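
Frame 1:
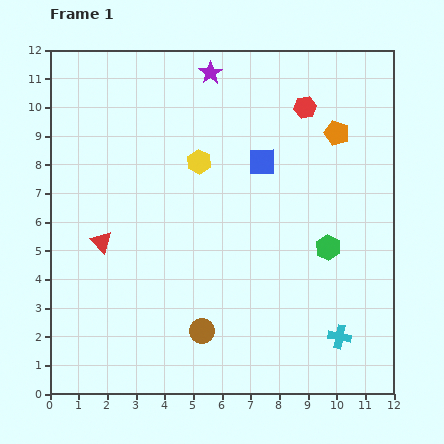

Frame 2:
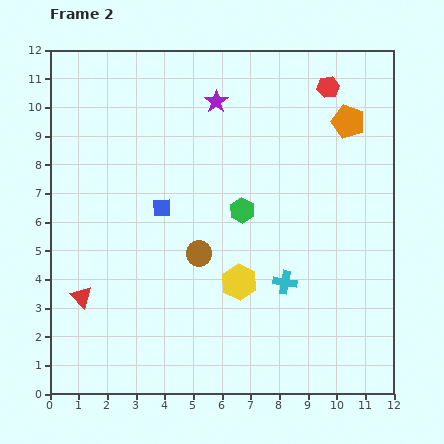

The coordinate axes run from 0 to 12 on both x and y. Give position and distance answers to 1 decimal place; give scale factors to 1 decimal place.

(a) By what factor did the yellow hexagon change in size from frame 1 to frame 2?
1.4×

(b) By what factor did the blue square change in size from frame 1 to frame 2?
0.7×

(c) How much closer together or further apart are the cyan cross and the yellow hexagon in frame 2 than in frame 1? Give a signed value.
-6.2

Distance in frame 1: 7.8. Distance in frame 2: 1.6.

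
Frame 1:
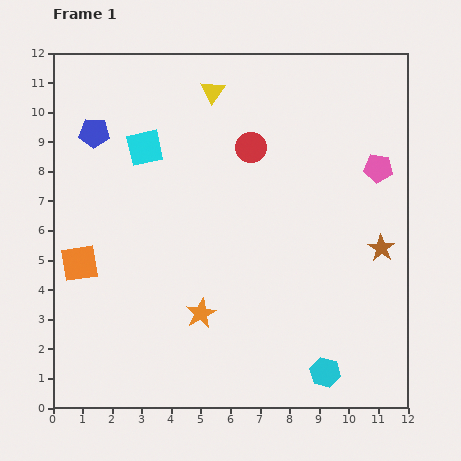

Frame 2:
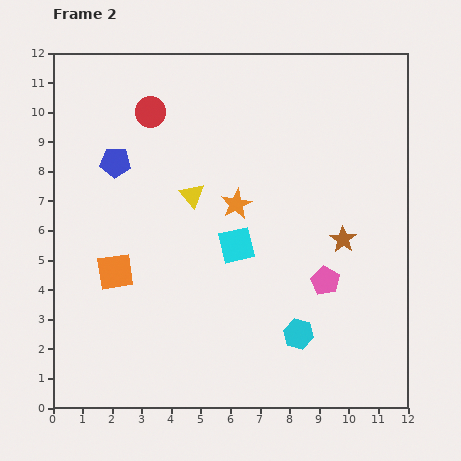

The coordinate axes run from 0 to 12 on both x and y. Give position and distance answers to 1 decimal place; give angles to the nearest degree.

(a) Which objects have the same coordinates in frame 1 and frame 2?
none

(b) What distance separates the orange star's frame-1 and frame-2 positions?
3.9

The orange star moved from (5.0, 3.2) to (6.2, 6.9), a distance of √(1.2² + 3.7²) ≈ 3.9.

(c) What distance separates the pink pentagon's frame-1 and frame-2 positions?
4.2

The pink pentagon moved from (11.0, 8.1) to (9.2, 4.3), a distance of √(1.8² + 3.8²) ≈ 4.2.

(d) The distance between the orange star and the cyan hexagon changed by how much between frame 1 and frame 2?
+0.2

Distance in frame 1: 4.7. Distance in frame 2: 4.9.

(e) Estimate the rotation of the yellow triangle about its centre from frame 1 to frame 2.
15° counter-clockwise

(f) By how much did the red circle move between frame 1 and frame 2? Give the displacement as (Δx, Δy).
(-3.4, 1.2)

The red circle was at (6.7, 8.8) in frame 1 and (3.3, 10.0) in frame 2.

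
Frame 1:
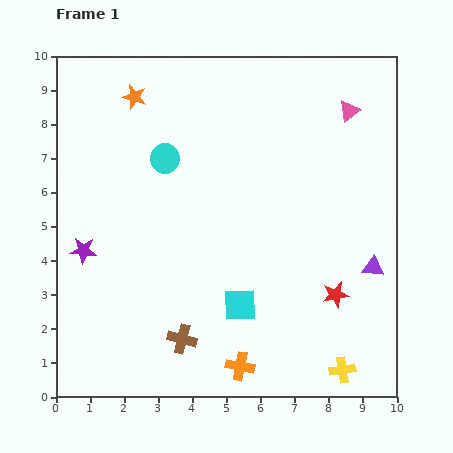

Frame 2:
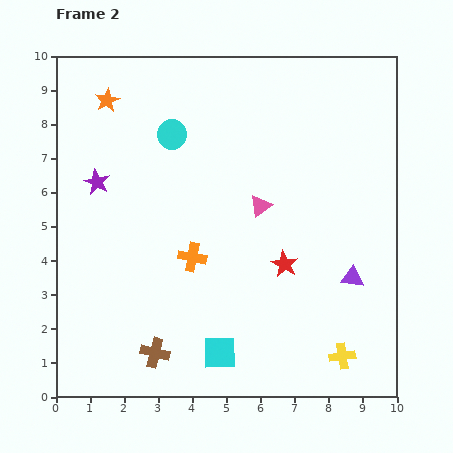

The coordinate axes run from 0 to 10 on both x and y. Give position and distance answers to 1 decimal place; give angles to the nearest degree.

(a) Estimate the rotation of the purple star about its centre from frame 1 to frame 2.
23° clockwise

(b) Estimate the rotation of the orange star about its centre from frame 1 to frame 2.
28° clockwise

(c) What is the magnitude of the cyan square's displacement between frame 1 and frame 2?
1.5

The cyan square moved from (5.4, 2.7) to (4.8, 1.3), a distance of √(0.6² + 1.4²) ≈ 1.5.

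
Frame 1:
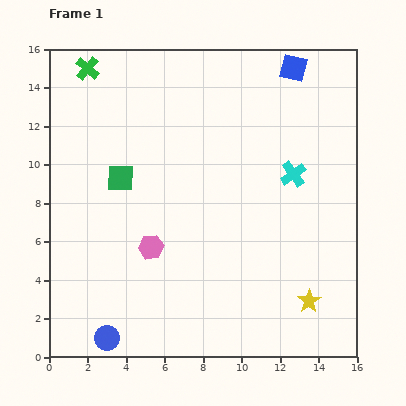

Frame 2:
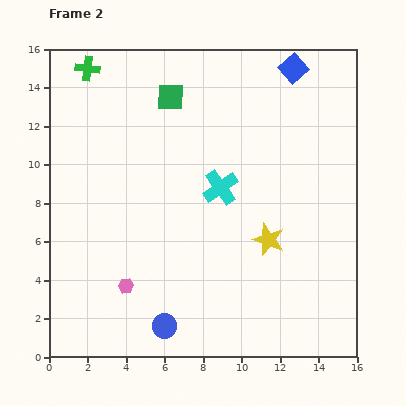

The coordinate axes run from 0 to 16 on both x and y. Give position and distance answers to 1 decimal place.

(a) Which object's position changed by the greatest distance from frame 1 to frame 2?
the green square

(moved 4.9; next 3.9)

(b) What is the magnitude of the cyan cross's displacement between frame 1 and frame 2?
3.9

The cyan cross moved from (12.7, 9.5) to (8.9, 8.8), a distance of √(3.8² + 0.7²) ≈ 3.9.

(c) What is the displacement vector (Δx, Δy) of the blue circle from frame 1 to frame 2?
(3.0, 0.6)

The blue circle was at (3.0, 1.0) in frame 1 and (6.0, 1.6) in frame 2.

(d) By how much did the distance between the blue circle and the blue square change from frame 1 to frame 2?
-2.0

Distance in frame 1: 17.0. Distance in frame 2: 15.0.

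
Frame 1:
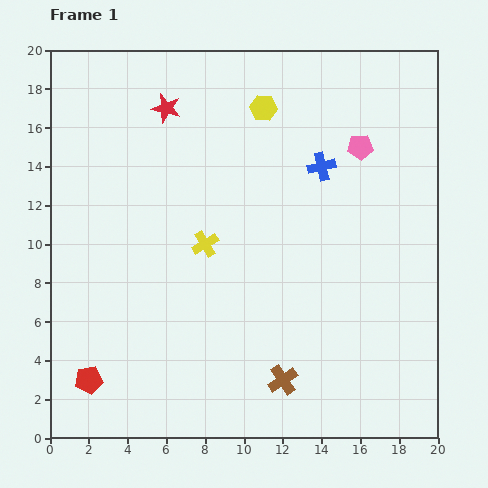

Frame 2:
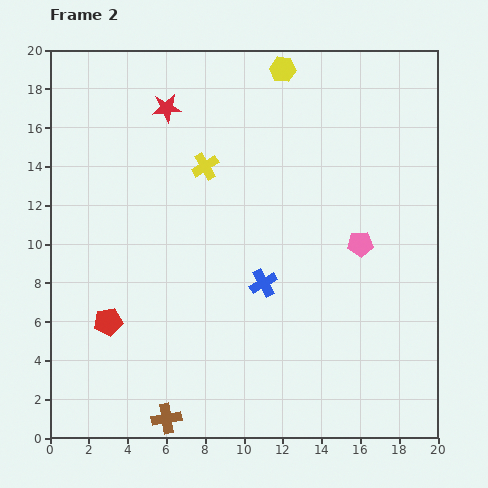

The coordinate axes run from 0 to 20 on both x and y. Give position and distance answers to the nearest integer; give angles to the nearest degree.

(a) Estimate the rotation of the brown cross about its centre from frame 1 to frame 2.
23° clockwise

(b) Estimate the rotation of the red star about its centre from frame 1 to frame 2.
21° counter-clockwise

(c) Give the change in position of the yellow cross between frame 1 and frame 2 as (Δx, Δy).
(0, 4)

The yellow cross was at (8, 10) in frame 1 and (8, 14) in frame 2.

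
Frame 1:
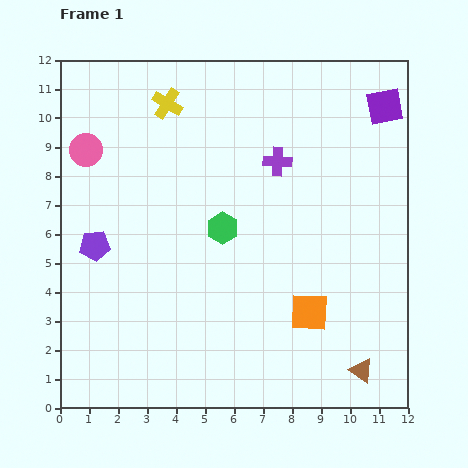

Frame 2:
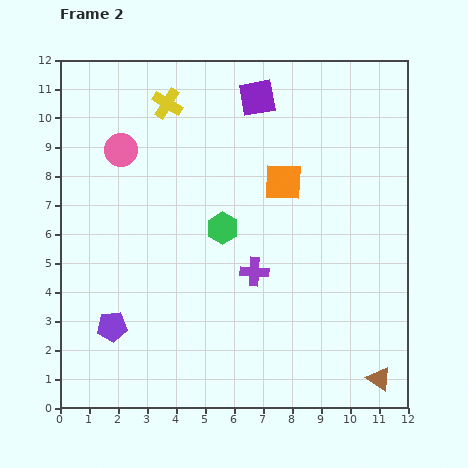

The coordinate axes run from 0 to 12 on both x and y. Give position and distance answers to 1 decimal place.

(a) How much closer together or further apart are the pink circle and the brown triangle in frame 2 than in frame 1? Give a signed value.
-0.3

Distance in frame 1: 12.2. Distance in frame 2: 11.9.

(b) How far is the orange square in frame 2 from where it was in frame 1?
4.6

The orange square moved from (8.6, 3.3) to (7.7, 7.8), a distance of √(0.9² + 4.5²) ≈ 4.6.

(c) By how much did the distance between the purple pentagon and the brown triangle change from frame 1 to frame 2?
-0.8

Distance in frame 1: 10.2. Distance in frame 2: 9.4.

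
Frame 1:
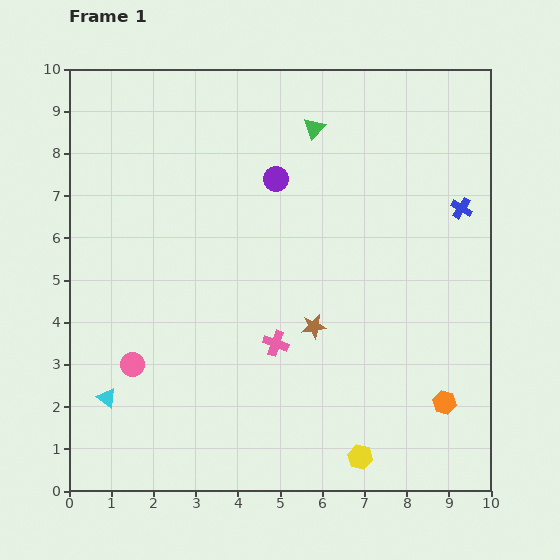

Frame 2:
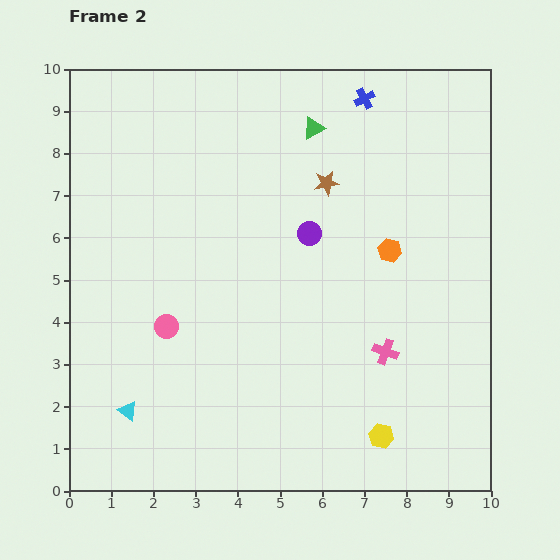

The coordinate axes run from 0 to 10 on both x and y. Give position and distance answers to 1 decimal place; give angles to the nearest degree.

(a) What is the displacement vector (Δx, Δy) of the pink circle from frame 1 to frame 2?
(0.8, 0.9)

The pink circle was at (1.5, 3.0) in frame 1 and (2.3, 3.9) in frame 2.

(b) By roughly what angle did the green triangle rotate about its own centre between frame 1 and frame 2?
20° clockwise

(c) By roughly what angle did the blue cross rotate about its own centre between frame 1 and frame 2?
30° clockwise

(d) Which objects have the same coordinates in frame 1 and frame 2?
the green triangle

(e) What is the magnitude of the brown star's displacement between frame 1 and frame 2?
3.4

The brown star moved from (5.8, 3.9) to (6.1, 7.3), a distance of √(0.3² + 3.4²) ≈ 3.4.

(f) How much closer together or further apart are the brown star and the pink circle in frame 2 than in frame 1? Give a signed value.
+0.7

Distance in frame 1: 4.4. Distance in frame 2: 5.1.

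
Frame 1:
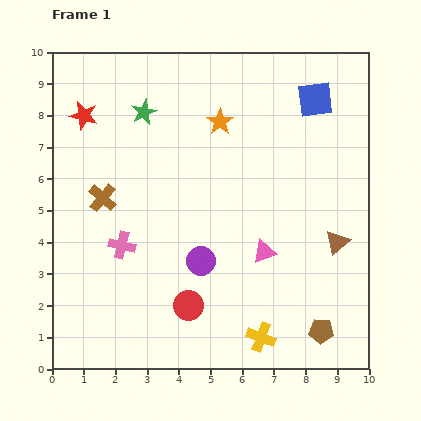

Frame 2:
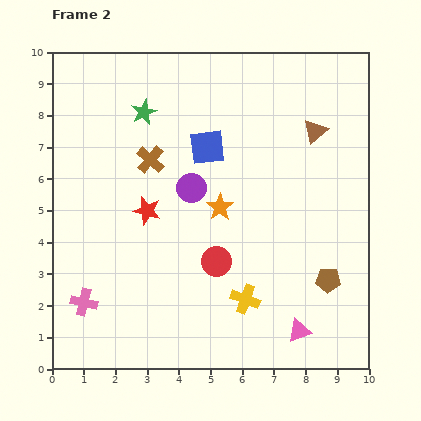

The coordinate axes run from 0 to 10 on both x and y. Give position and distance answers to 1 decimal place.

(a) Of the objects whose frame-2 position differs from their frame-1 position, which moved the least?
the yellow cross

(moved 1.3)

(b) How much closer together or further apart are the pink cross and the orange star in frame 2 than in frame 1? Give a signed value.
+0.2

Distance in frame 1: 5.0. Distance in frame 2: 5.2.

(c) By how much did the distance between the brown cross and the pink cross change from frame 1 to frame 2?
+3.4

Distance in frame 1: 1.6. Distance in frame 2: 5.0.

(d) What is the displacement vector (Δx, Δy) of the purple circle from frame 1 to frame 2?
(-0.3, 2.3)

The purple circle was at (4.7, 3.4) in frame 1 and (4.4, 5.7) in frame 2.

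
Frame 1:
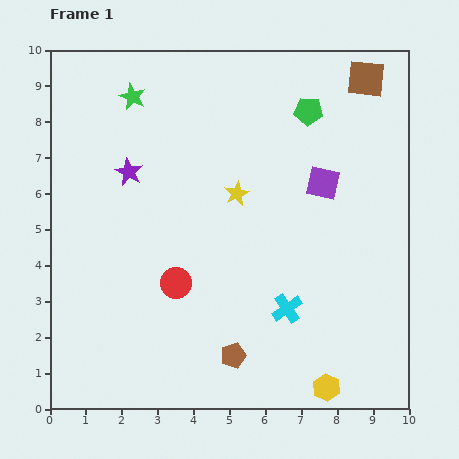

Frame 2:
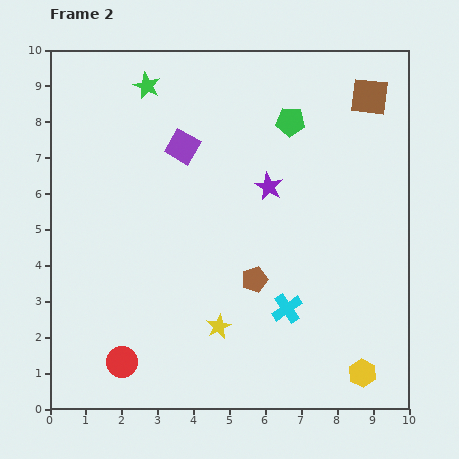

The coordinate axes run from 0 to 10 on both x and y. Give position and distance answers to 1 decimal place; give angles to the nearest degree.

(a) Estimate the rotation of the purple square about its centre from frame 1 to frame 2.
18° clockwise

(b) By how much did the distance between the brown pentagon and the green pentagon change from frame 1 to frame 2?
-2.6

Distance in frame 1: 7.1. Distance in frame 2: 4.5.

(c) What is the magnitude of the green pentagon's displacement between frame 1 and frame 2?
0.6

The green pentagon moved from (7.2, 8.3) to (6.7, 8.0), a distance of √(0.5² + 0.3²) ≈ 0.6.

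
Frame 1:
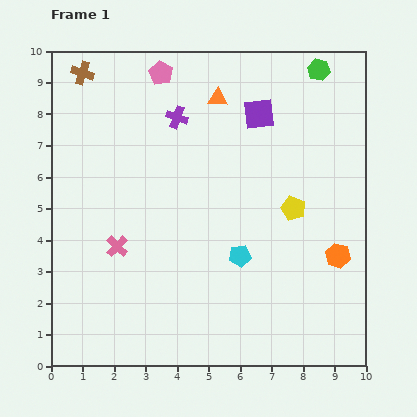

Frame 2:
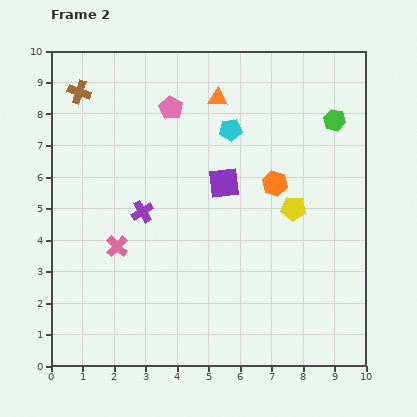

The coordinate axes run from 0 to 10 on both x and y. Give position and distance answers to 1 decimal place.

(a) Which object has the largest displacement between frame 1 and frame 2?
the cyan pentagon

(moved 4.0; next 3.2)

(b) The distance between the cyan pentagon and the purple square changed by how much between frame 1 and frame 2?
-2.8

Distance in frame 1: 4.5. Distance in frame 2: 1.7.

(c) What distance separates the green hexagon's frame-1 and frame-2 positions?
1.7

The green hexagon moved from (8.5, 9.4) to (9.0, 7.8), a distance of √(0.5² + 1.6²) ≈ 1.7.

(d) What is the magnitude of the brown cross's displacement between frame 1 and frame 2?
0.6

The brown cross moved from (1.0, 9.3) to (0.9, 8.7), a distance of √(0.1² + 0.6²) ≈ 0.6.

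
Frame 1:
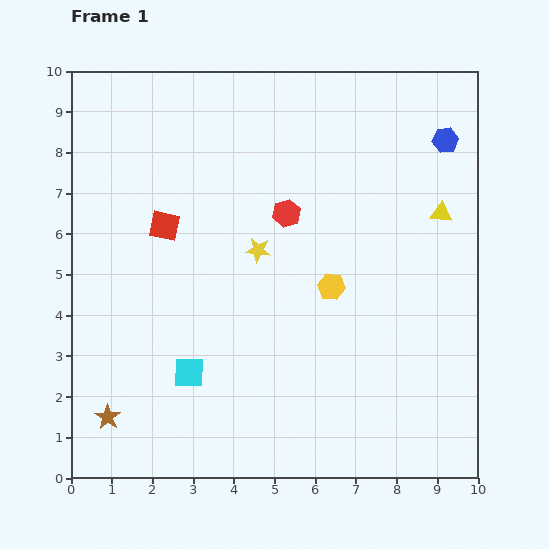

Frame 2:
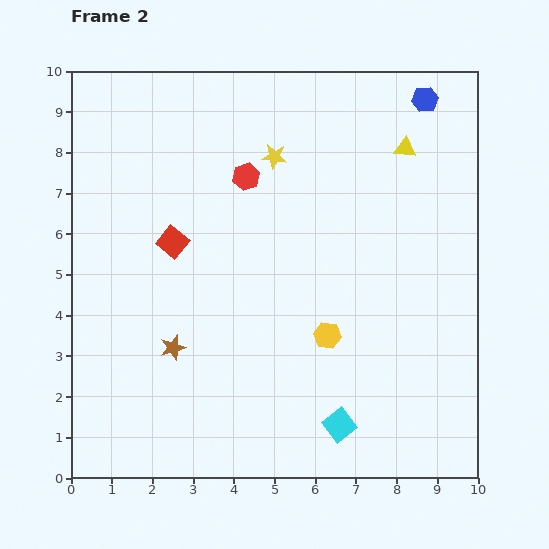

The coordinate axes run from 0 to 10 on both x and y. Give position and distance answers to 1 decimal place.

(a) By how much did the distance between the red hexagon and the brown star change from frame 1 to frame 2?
-2.1

Distance in frame 1: 6.7. Distance in frame 2: 4.6.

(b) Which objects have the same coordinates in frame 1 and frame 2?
none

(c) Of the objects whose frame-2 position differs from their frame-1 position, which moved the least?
the red square

(moved 0.4)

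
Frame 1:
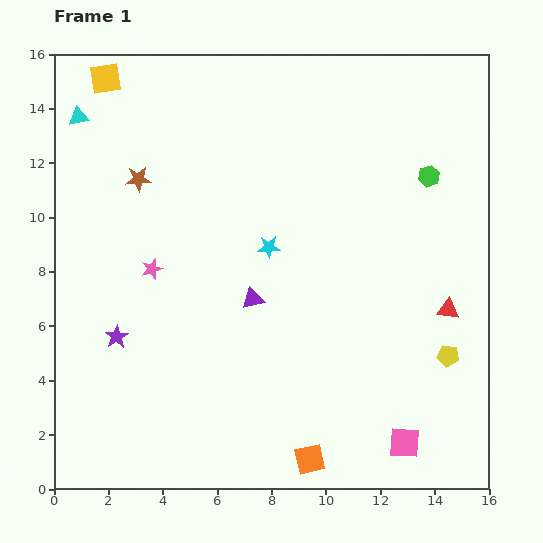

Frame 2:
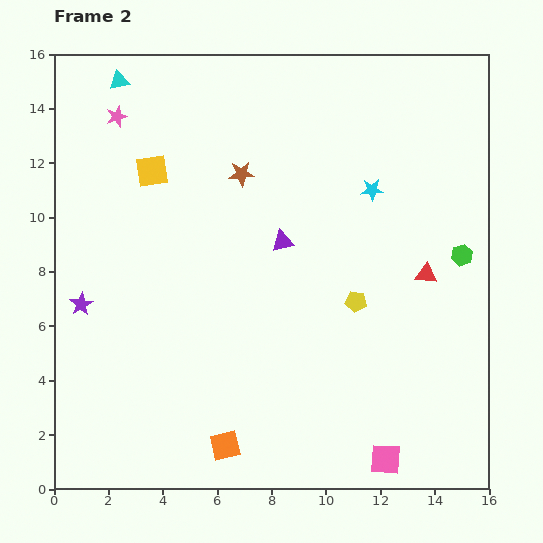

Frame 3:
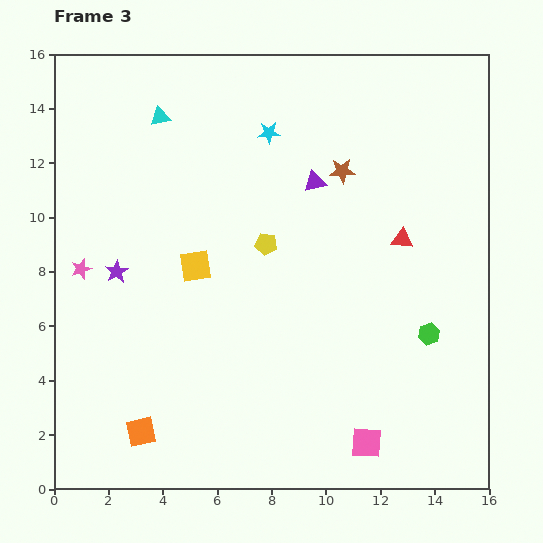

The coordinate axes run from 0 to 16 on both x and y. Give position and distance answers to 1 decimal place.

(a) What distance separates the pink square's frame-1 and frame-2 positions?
0.9

The pink square moved from (12.9, 1.7) to (12.2, 1.1), a distance of √(0.7² + 0.6²) ≈ 0.9.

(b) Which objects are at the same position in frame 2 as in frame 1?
none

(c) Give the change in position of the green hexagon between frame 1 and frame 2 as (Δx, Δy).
(1.2, -2.9)

The green hexagon was at (13.8, 11.5) in frame 1 and (15.0, 8.6) in frame 2.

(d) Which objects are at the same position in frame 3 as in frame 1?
none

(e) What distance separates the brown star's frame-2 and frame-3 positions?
3.7

The brown star moved from (6.9, 11.6) to (10.6, 11.7), a distance of √(3.7² + 0.1²) ≈ 3.7.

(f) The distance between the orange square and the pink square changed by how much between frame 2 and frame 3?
+2.4

Distance in frame 2: 5.9. Distance in frame 3: 8.3.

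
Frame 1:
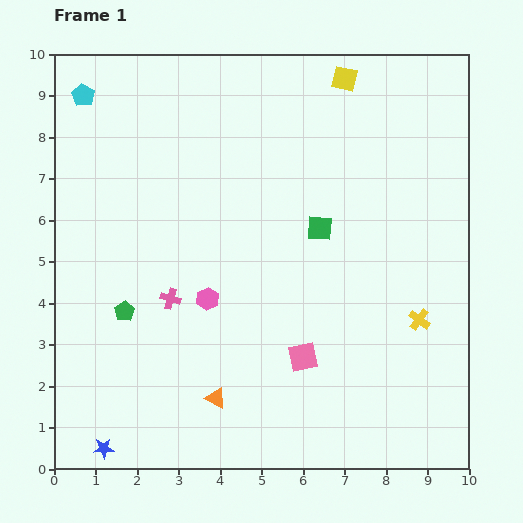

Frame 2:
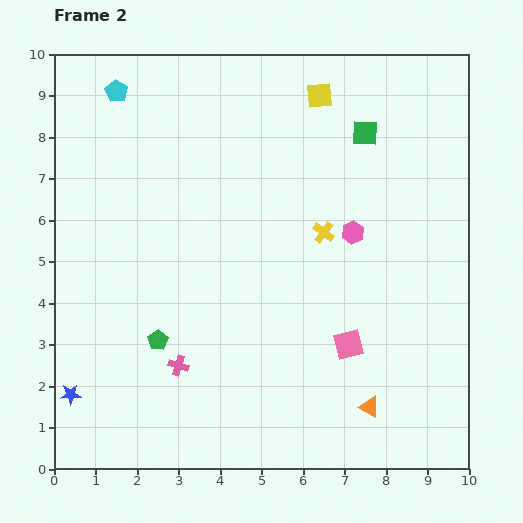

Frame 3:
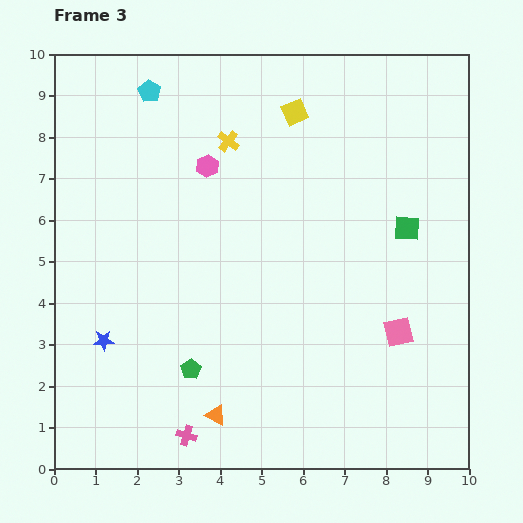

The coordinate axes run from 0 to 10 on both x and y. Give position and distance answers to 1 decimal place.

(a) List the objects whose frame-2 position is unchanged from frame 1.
none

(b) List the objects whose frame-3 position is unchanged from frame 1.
none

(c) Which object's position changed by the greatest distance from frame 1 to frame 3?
the yellow cross

(moved 6.3; next 3.3)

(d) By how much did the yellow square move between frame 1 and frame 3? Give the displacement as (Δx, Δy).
(-1.2, -0.8)

The yellow square was at (7.0, 9.4) in frame 1 and (5.8, 8.6) in frame 3.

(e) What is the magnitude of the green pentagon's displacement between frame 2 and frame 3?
1.1

The green pentagon moved from (2.5, 3.1) to (3.3, 2.4), a distance of √(0.8² + 0.7²) ≈ 1.1.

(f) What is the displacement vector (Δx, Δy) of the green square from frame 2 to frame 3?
(1.0, -2.3)

The green square was at (7.5, 8.1) in frame 2 and (8.5, 5.8) in frame 3.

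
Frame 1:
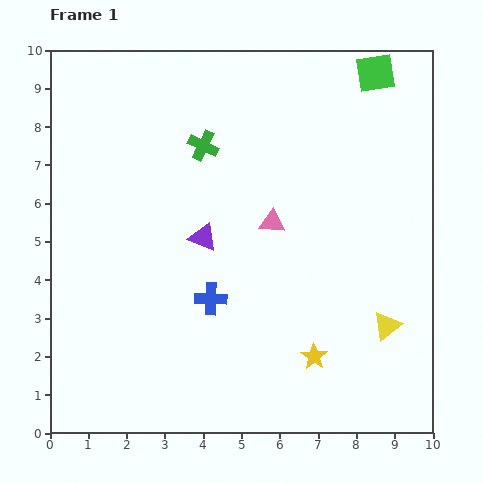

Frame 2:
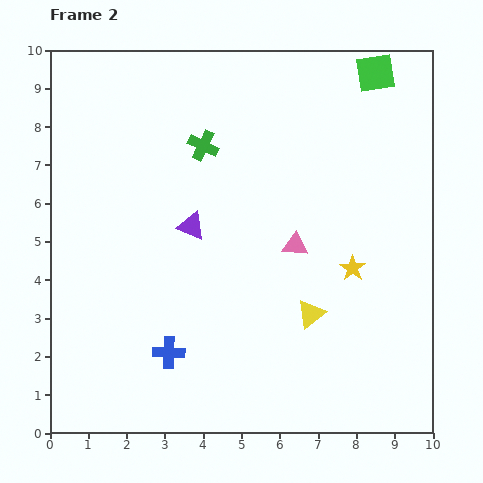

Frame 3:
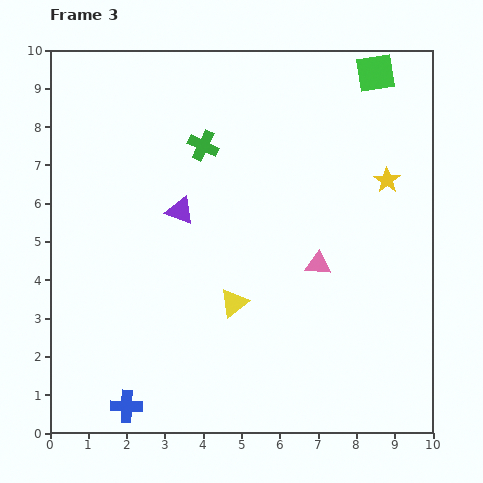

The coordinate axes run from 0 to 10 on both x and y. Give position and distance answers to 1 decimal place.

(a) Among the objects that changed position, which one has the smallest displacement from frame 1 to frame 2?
the purple triangle

(moved 0.4)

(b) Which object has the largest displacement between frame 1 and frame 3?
the yellow star

(moved 5.0; next 4.0)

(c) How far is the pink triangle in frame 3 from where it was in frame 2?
0.8

The pink triangle moved from (6.4, 4.9) to (7.0, 4.4), a distance of √(0.6² + 0.5²) ≈ 0.8.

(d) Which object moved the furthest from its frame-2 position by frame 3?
the yellow star

(moved 2.5; next 2.0)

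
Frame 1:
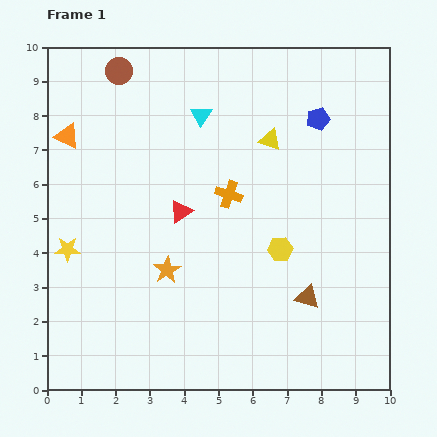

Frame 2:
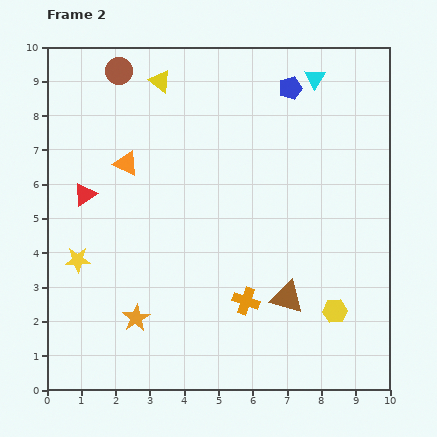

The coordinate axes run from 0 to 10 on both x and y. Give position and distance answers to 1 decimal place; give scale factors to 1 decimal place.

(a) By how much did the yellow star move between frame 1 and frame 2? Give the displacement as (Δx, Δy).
(0.3, -0.3)

The yellow star was at (0.6, 4.1) in frame 1 and (0.9, 3.8) in frame 2.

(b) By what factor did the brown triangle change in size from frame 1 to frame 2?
1.4×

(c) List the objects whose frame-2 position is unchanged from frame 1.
the brown circle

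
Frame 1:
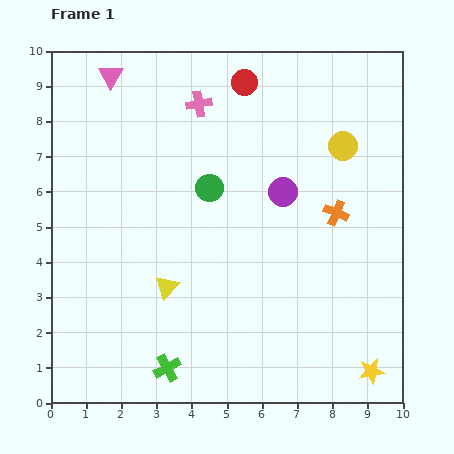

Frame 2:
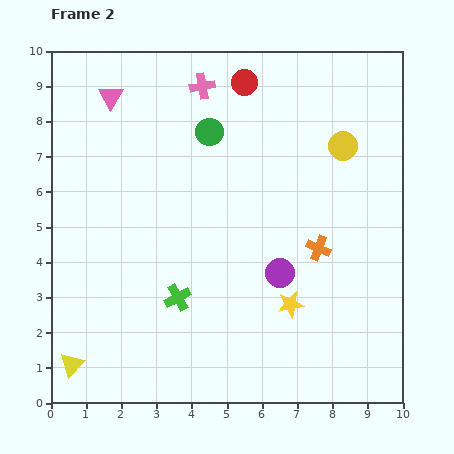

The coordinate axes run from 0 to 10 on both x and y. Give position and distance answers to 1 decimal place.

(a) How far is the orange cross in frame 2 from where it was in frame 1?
1.1

The orange cross moved from (8.1, 5.4) to (7.6, 4.4), a distance of √(0.5² + 1.0²) ≈ 1.1.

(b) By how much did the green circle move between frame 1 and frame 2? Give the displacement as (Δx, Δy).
(0.0, 1.6)

The green circle was at (4.5, 6.1) in frame 1 and (4.5, 7.7) in frame 2.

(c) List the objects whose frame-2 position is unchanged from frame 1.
the yellow circle, the red circle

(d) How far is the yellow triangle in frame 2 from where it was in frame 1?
3.5

The yellow triangle moved from (3.3, 3.3) to (0.6, 1.1), a distance of √(2.7² + 2.2²) ≈ 3.5.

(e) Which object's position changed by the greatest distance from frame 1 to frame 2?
the yellow triangle

(moved 3.5; next 3.0)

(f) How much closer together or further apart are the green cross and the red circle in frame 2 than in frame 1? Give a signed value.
-2.0

Distance in frame 1: 8.4. Distance in frame 2: 6.4.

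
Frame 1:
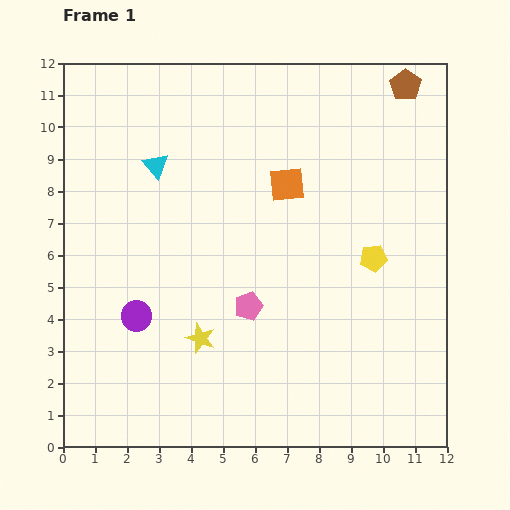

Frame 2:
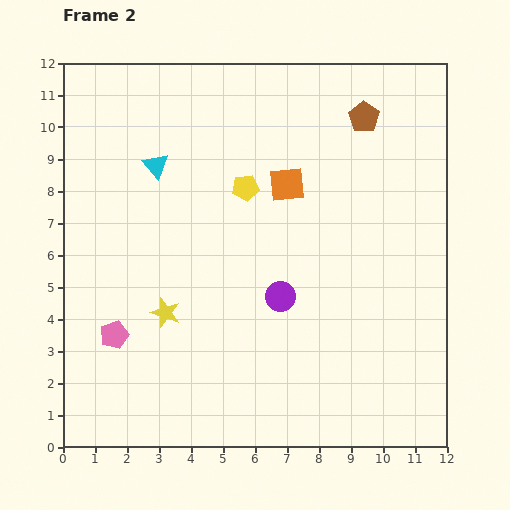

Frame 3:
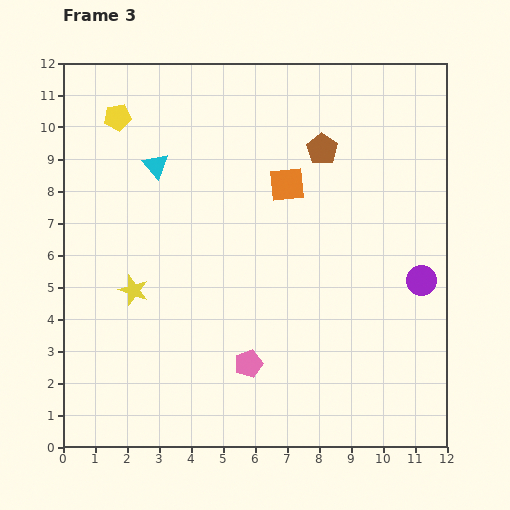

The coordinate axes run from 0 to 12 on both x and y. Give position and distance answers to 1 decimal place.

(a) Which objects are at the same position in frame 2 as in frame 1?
the orange square, the cyan triangle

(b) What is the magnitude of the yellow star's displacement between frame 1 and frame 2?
1.4

The yellow star moved from (4.3, 3.4) to (3.2, 4.2), a distance of √(1.1² + 0.8²) ≈ 1.4.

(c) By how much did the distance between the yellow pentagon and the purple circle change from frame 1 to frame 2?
-4.0

Distance in frame 1: 7.6. Distance in frame 2: 3.6.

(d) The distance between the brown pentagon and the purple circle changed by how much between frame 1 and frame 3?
-6.0

Distance in frame 1: 11.1. Distance in frame 3: 5.1.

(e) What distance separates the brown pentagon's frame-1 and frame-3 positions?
3.3

The brown pentagon moved from (10.7, 11.3) to (8.1, 9.3), a distance of √(2.6² + 2.0²) ≈ 3.3.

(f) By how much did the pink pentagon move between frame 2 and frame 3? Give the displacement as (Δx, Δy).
(4.2, -0.9)

The pink pentagon was at (1.6, 3.5) in frame 2 and (5.8, 2.6) in frame 3.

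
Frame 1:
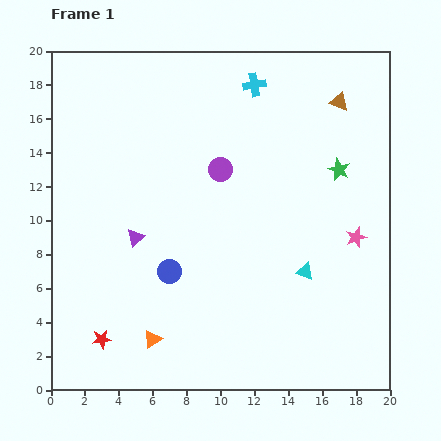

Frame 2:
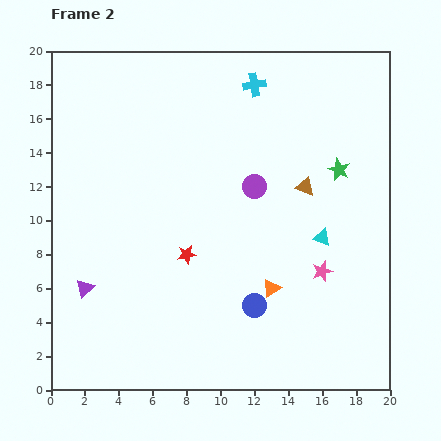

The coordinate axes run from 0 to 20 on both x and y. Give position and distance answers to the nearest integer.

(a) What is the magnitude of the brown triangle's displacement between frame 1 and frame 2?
5

The brown triangle moved from (17, 17) to (15, 12), a distance of √(2² + 5²) ≈ 5.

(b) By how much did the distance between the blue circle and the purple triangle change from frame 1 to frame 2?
+7

Distance in frame 1: 3. Distance in frame 2: 10.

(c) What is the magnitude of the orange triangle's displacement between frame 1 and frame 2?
8

The orange triangle moved from (6, 3) to (13, 6), a distance of √(7² + 3²) ≈ 8.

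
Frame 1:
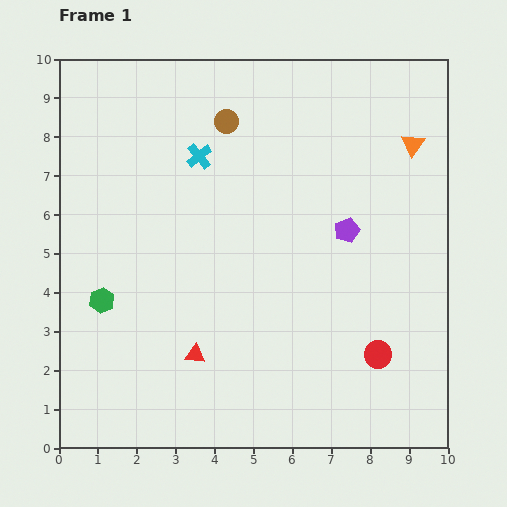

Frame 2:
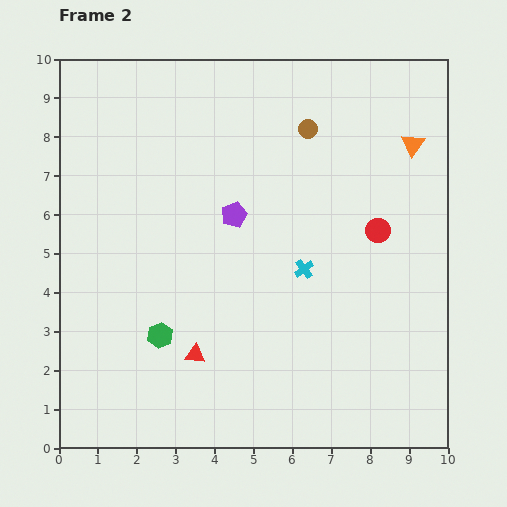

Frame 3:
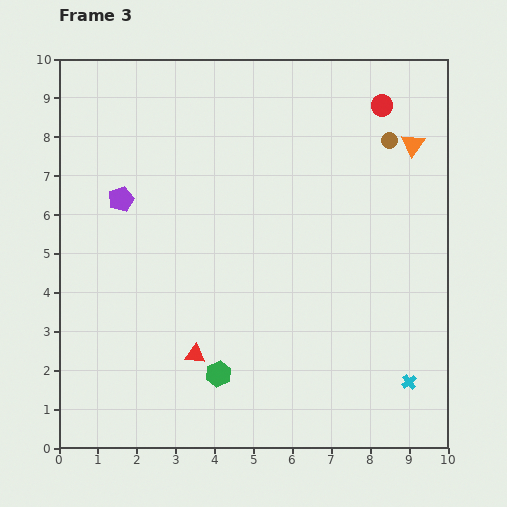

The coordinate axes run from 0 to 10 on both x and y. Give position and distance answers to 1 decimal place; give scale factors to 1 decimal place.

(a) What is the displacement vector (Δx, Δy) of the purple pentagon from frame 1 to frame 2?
(-2.9, 0.4)

The purple pentagon was at (7.4, 5.6) in frame 1 and (4.5, 6.0) in frame 2.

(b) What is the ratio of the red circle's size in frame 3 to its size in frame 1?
0.8×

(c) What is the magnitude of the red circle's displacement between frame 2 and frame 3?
3.2

The red circle moved from (8.2, 5.6) to (8.3, 8.8), a distance of √(0.1² + 3.2²) ≈ 3.2.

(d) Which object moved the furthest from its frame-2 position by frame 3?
the cyan cross

(moved 4.0; next 3.2)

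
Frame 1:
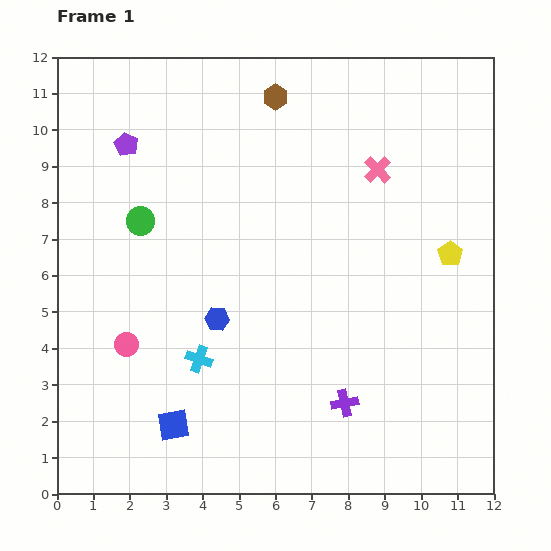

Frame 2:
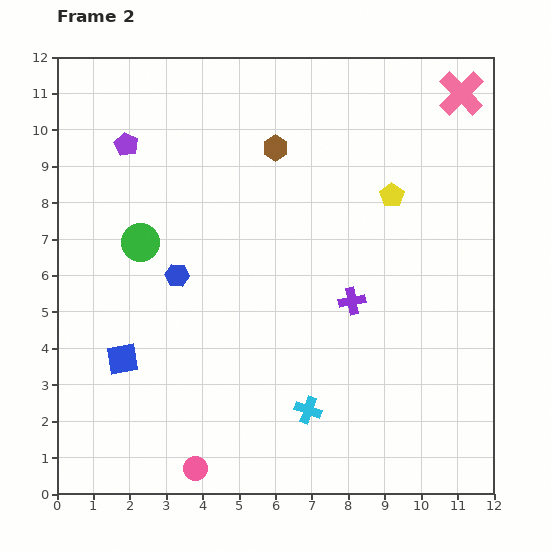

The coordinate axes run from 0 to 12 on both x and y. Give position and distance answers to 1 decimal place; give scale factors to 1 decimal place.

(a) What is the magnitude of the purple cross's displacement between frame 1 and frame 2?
2.8

The purple cross moved from (7.9, 2.5) to (8.1, 5.3), a distance of √(0.2² + 2.8²) ≈ 2.8.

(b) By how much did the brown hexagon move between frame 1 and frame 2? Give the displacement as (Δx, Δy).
(0.0, -1.4)

The brown hexagon was at (6.0, 10.9) in frame 1 and (6.0, 9.5) in frame 2.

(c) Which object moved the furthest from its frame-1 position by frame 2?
the pink circle

(moved 3.9; next 3.3)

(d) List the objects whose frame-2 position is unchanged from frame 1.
the purple pentagon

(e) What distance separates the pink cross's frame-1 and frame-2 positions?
3.1

The pink cross moved from (8.8, 8.9) to (11.1, 11.0), a distance of √(2.3² + 2.1²) ≈ 3.1.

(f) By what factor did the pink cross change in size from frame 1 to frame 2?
1.7×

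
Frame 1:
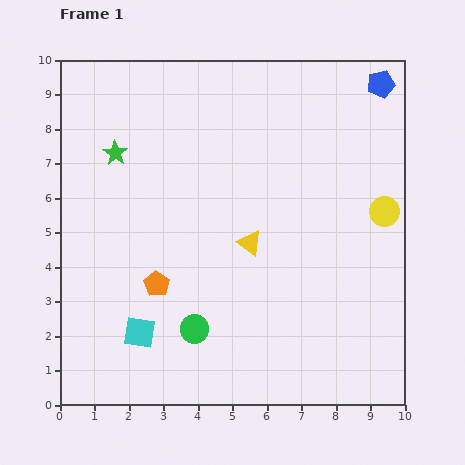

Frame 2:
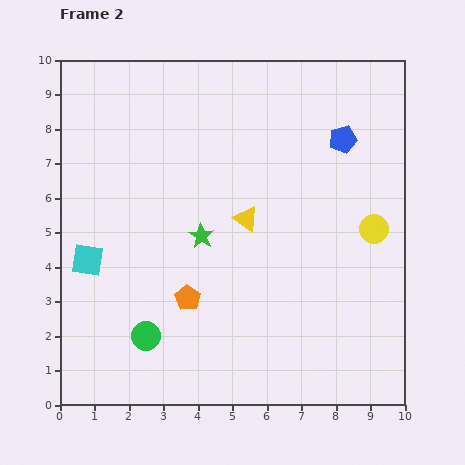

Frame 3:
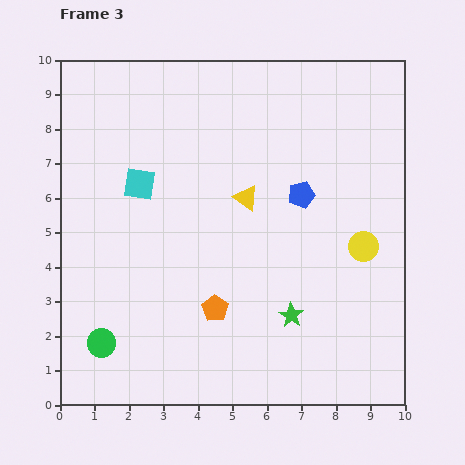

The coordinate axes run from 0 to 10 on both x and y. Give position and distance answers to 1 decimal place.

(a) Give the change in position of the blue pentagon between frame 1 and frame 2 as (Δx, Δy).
(-1.1, -1.6)

The blue pentagon was at (9.3, 9.3) in frame 1 and (8.2, 7.7) in frame 2.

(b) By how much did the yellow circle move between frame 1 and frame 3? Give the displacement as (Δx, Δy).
(-0.6, -1.0)

The yellow circle was at (9.4, 5.6) in frame 1 and (8.8, 4.6) in frame 3.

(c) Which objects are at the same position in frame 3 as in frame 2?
none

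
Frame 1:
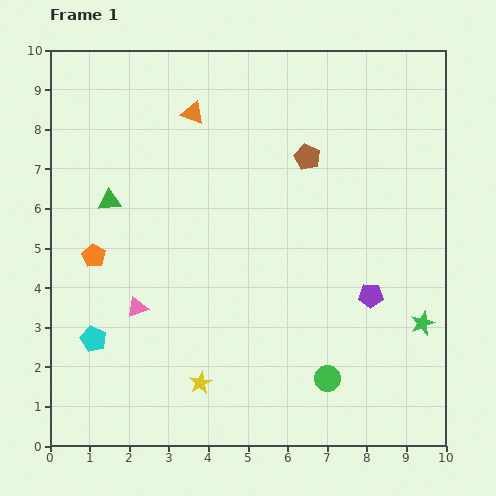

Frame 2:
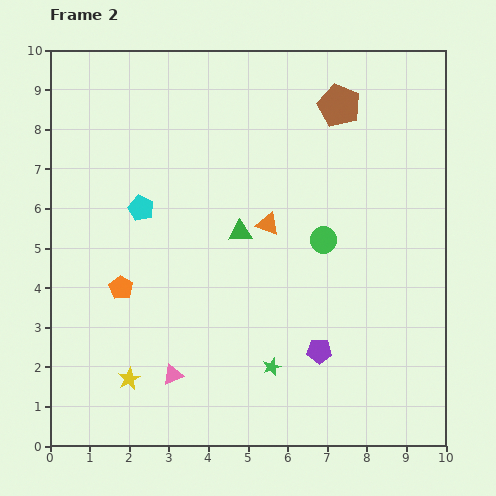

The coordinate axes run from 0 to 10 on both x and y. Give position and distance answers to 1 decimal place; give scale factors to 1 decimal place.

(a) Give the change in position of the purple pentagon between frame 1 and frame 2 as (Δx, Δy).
(-1.3, -1.4)

The purple pentagon was at (8.1, 3.8) in frame 1 and (6.8, 2.4) in frame 2.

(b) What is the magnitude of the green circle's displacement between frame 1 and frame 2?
3.5

The green circle moved from (7.0, 1.7) to (6.9, 5.2), a distance of √(0.1² + 3.5²) ≈ 3.5.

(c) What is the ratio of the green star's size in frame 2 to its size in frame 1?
0.7×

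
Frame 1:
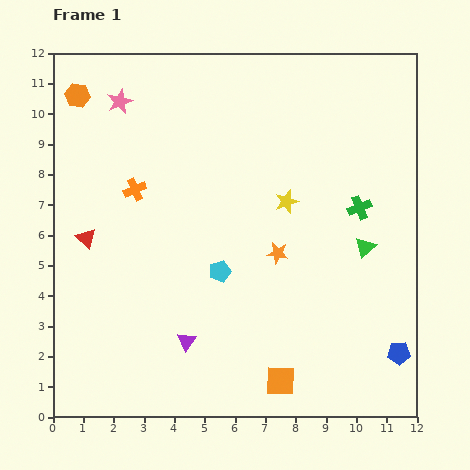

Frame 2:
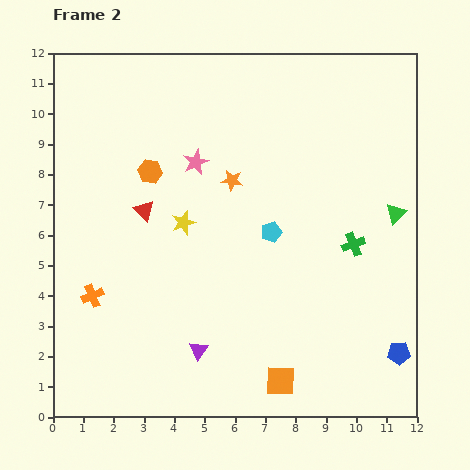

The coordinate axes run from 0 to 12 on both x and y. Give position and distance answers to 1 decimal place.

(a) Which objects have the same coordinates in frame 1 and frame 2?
the blue pentagon, the orange square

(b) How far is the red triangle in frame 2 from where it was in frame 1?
2.1

The red triangle moved from (1.1, 5.9) to (3.0, 6.8), a distance of √(1.9² + 0.9²) ≈ 2.1.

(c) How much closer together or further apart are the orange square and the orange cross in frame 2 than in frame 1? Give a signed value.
-1.1

Distance in frame 1: 7.9. Distance in frame 2: 6.8.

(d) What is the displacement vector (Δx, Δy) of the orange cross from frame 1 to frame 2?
(-1.4, -3.5)

The orange cross was at (2.7, 7.5) in frame 1 and (1.3, 4.0) in frame 2.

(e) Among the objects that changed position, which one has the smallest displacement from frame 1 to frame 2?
the purple triangle

(moved 0.5)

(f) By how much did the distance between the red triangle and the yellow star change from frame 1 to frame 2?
-5.3

Distance in frame 1: 6.7. Distance in frame 2: 1.4.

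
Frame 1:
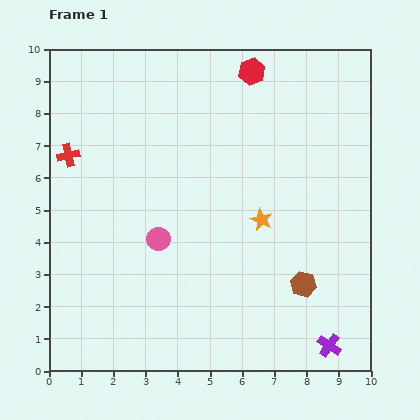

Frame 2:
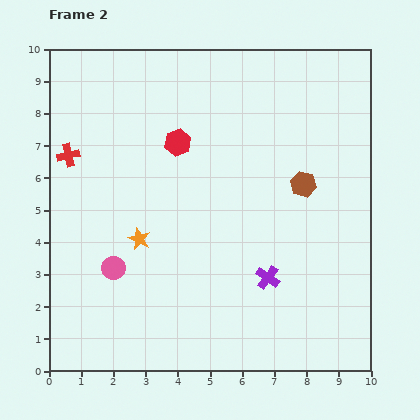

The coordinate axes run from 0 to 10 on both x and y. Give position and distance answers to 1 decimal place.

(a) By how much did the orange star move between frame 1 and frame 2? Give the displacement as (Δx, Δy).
(-3.8, -0.6)

The orange star was at (6.6, 4.7) in frame 1 and (2.8, 4.1) in frame 2.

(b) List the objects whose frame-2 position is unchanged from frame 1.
the red cross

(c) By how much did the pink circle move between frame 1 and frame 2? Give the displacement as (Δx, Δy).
(-1.4, -0.9)

The pink circle was at (3.4, 4.1) in frame 1 and (2.0, 3.2) in frame 2.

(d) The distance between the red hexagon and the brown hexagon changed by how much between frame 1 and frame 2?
-2.7

Distance in frame 1: 6.8. Distance in frame 2: 4.1.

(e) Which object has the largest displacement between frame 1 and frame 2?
the orange star

(moved 3.8; next 3.2)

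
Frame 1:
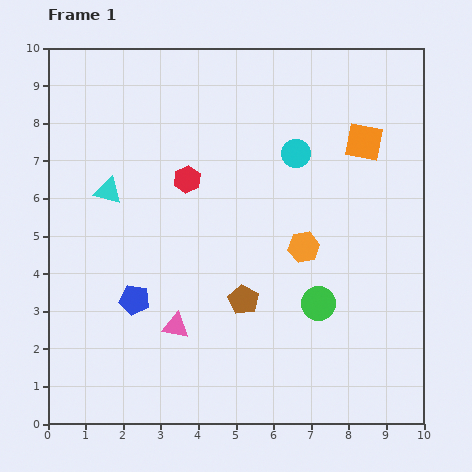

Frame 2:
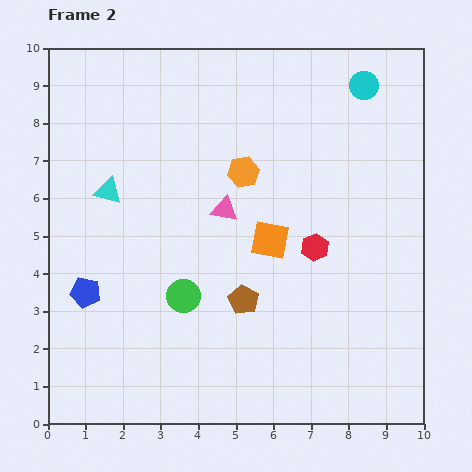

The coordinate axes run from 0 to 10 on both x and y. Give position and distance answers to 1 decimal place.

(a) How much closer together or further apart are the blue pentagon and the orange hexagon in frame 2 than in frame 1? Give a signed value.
+0.6

Distance in frame 1: 4.7. Distance in frame 2: 5.3.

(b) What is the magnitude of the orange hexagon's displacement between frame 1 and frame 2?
2.6

The orange hexagon moved from (6.8, 4.7) to (5.2, 6.7), a distance of √(1.6² + 2.0²) ≈ 2.6.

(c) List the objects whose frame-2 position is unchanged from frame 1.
the cyan triangle, the brown pentagon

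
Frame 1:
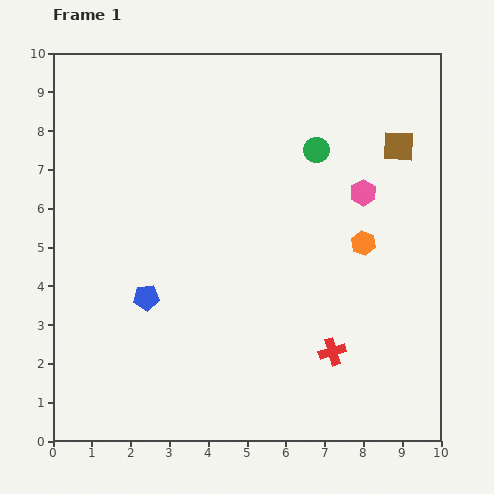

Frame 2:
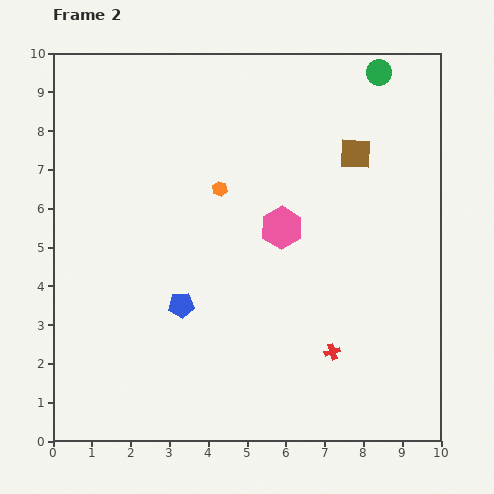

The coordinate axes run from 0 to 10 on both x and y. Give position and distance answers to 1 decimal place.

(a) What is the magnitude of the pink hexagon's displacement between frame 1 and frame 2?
2.3

The pink hexagon moved from (8.0, 6.4) to (5.9, 5.5), a distance of √(2.1² + 0.9²) ≈ 2.3.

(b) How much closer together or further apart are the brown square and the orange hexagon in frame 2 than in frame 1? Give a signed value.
+0.9

Distance in frame 1: 2.7. Distance in frame 2: 3.6.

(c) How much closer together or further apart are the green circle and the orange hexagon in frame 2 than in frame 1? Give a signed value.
+2.4

Distance in frame 1: 2.7. Distance in frame 2: 5.1.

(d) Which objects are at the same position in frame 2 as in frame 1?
the red cross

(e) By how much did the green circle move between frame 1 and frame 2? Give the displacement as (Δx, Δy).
(1.6, 2.0)

The green circle was at (6.8, 7.5) in frame 1 and (8.4, 9.5) in frame 2.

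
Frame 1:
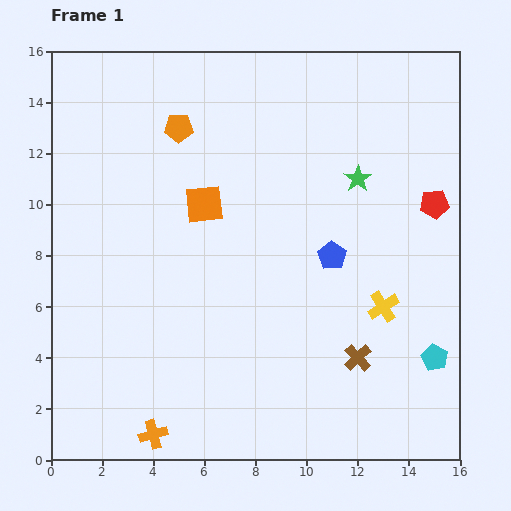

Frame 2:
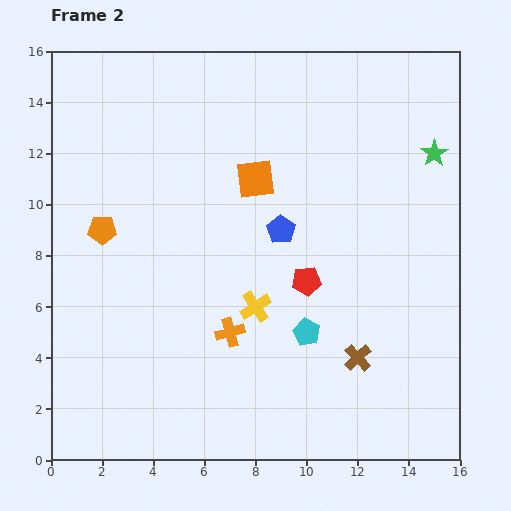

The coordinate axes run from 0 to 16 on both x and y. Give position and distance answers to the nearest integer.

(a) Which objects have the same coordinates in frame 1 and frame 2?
the brown cross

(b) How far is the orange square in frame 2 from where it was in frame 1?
2

The orange square moved from (6, 10) to (8, 11), a distance of √(2² + 1²) ≈ 2.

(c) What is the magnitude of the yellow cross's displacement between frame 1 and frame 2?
5

The yellow cross moved from (13, 6) to (8, 6), a distance of √(5² + 0²) ≈ 5.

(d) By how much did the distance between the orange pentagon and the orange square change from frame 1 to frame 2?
+3

Distance in frame 1: 3. Distance in frame 2: 6.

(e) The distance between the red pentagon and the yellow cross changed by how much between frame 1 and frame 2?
-2

Distance in frame 1: 4. Distance in frame 2: 2.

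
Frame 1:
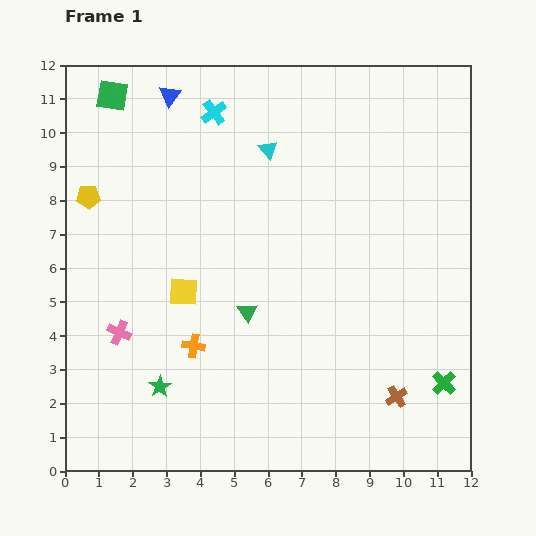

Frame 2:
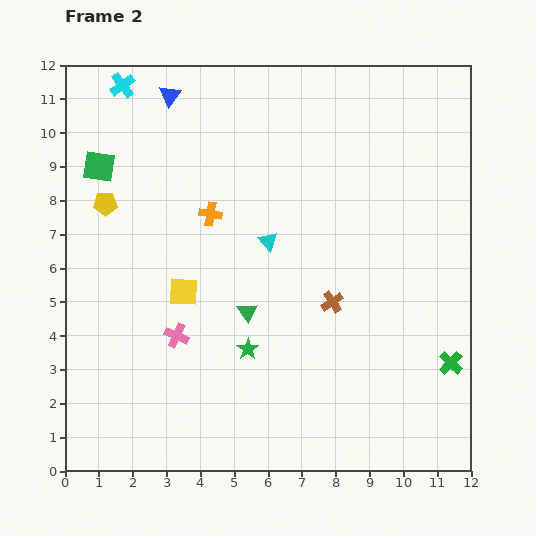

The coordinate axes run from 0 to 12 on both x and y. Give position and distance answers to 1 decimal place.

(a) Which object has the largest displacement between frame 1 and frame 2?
the orange cross

(moved 3.9; next 3.4)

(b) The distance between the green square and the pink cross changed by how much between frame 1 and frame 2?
-1.5

Distance in frame 1: 7.0. Distance in frame 2: 5.5.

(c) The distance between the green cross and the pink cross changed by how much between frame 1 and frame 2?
-1.6

Distance in frame 1: 9.7. Distance in frame 2: 8.1.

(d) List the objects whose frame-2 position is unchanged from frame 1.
the yellow square, the blue triangle, the green triangle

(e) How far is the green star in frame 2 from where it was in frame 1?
2.8

The green star moved from (2.8, 2.5) to (5.4, 3.6), a distance of √(2.6² + 1.1²) ≈ 2.8.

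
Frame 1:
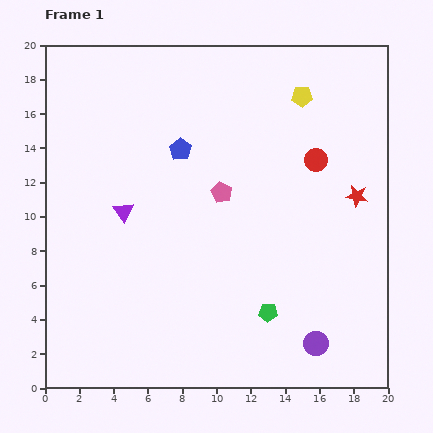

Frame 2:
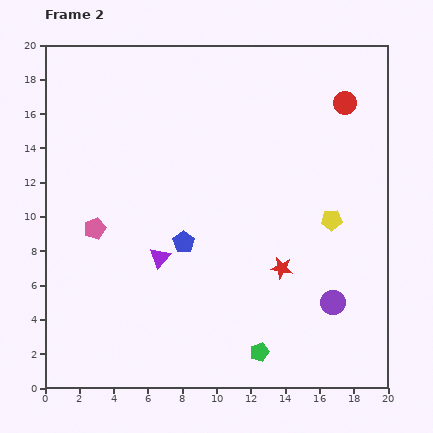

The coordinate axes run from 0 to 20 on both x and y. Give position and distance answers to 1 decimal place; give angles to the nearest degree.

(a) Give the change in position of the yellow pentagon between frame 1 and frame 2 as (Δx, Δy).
(1.7, -7.2)

The yellow pentagon was at (15.0, 17.0) in frame 1 and (16.7, 9.8) in frame 2.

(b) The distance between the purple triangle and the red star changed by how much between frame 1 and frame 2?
-6.5

Distance in frame 1: 13.6. Distance in frame 2: 7.1.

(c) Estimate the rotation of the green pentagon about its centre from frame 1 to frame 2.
22° counter-clockwise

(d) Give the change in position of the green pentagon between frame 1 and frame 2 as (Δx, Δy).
(-0.5, -2.3)

The green pentagon was at (13.0, 4.4) in frame 1 and (12.5, 2.1) in frame 2.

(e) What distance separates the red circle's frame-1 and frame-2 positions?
3.7

The red circle moved from (15.8, 13.3) to (17.5, 16.6), a distance of √(1.7² + 3.3²) ≈ 3.7.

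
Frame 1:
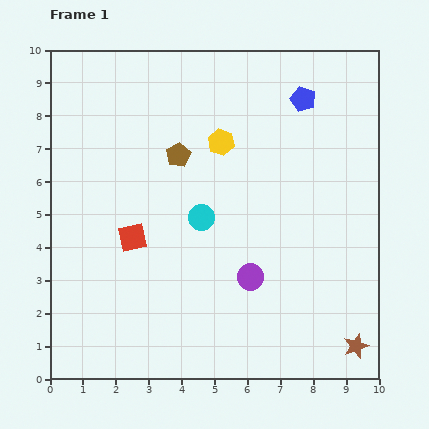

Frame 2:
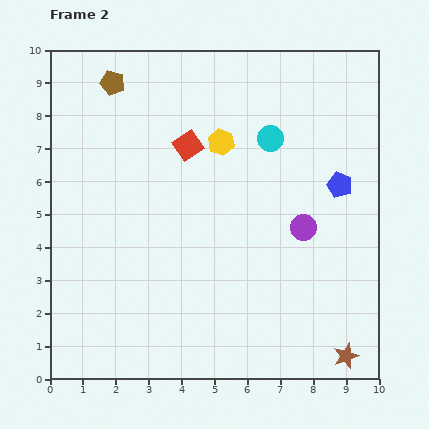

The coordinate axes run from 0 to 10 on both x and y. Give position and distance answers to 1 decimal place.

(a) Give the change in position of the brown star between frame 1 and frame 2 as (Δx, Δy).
(-0.3, -0.3)

The brown star was at (9.3, 1.0) in frame 1 and (9.0, 0.7) in frame 2.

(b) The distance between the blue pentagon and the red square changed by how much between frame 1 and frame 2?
-1.9

Distance in frame 1: 6.7. Distance in frame 2: 4.8.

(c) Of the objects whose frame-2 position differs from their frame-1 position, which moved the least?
the brown star

(moved 0.4)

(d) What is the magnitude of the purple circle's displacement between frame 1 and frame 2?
2.2

The purple circle moved from (6.1, 3.1) to (7.7, 4.6), a distance of √(1.6² + 1.5²) ≈ 2.2.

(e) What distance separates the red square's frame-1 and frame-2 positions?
3.3

The red square moved from (2.5, 4.3) to (4.2, 7.1), a distance of √(1.7² + 2.8²) ≈ 3.3.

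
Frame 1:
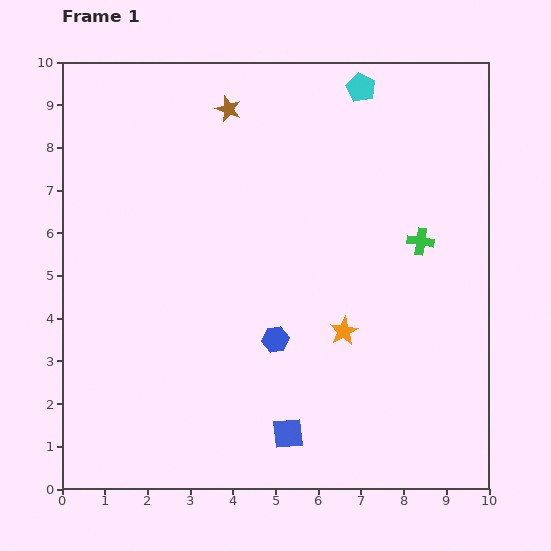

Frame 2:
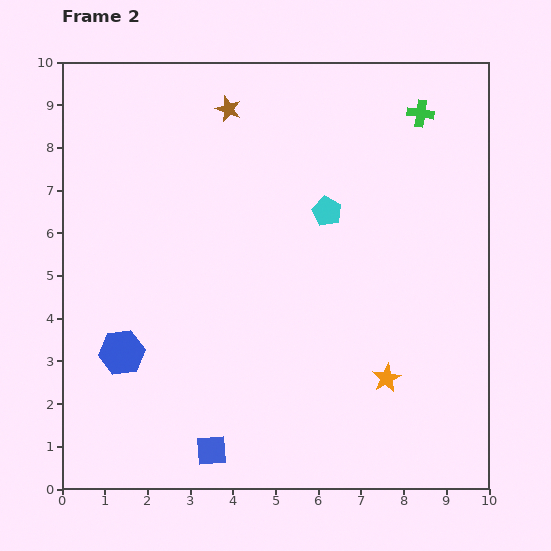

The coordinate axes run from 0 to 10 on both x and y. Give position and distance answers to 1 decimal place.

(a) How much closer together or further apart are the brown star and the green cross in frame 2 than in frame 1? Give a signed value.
-1.0

Distance in frame 1: 5.5. Distance in frame 2: 4.5.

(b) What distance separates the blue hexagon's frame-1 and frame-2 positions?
3.6

The blue hexagon moved from (5.0, 3.5) to (1.4, 3.2), a distance of √(3.6² + 0.3²) ≈ 3.6.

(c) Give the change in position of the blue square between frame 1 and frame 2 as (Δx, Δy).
(-1.8, -0.4)

The blue square was at (5.3, 1.3) in frame 1 and (3.5, 0.9) in frame 2.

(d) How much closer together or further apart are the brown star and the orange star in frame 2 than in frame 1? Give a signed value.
+1.4

Distance in frame 1: 5.9. Distance in frame 2: 7.3.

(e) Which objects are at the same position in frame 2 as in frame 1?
the brown star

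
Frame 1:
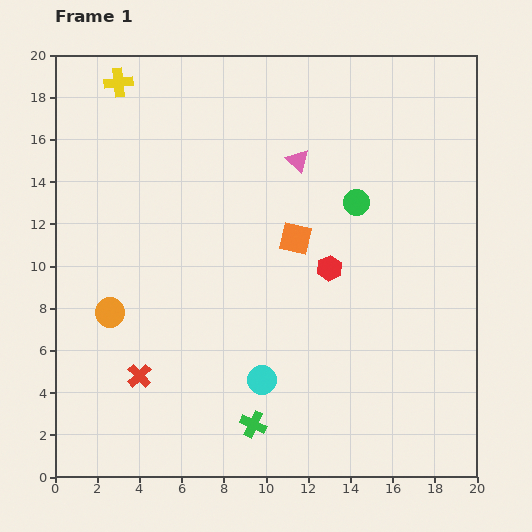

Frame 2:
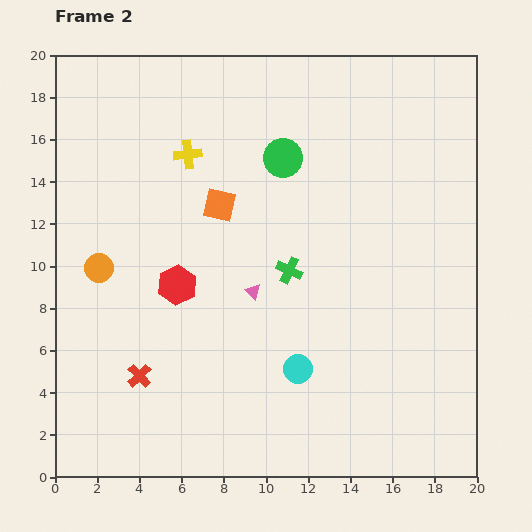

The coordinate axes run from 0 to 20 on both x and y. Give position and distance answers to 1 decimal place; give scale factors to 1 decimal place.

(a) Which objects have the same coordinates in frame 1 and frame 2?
the red cross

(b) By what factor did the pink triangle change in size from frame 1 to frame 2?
0.7×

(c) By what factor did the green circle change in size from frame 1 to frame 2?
1.5×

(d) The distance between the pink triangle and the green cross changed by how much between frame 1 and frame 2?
-10.7

Distance in frame 1: 12.7. Distance in frame 2: 2.0.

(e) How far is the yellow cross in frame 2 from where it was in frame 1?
4.7

The yellow cross moved from (3.0, 18.7) to (6.3, 15.3), a distance of √(3.3² + 3.4²) ≈ 4.7.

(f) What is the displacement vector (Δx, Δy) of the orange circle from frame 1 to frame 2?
(-0.5, 2.1)

The orange circle was at (2.6, 7.8) in frame 1 and (2.1, 9.9) in frame 2.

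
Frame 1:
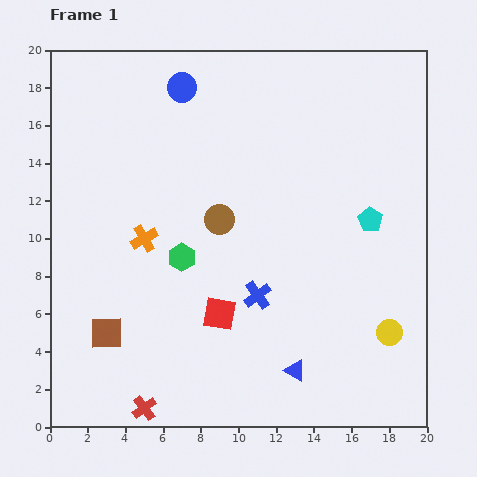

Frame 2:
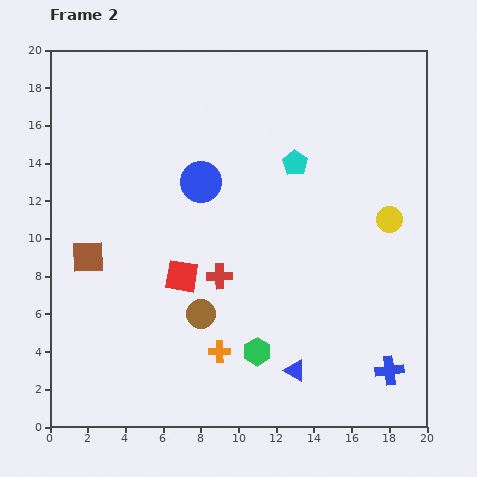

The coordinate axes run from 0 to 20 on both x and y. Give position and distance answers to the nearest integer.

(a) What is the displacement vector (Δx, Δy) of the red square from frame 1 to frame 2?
(-2, 2)

The red square was at (9, 6) in frame 1 and (7, 8) in frame 2.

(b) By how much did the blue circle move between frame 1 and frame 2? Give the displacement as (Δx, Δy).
(1, -5)

The blue circle was at (7, 18) in frame 1 and (8, 13) in frame 2.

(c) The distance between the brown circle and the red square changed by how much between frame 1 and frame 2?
-3

Distance in frame 1: 5. Distance in frame 2: 2.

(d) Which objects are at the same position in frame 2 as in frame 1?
the blue triangle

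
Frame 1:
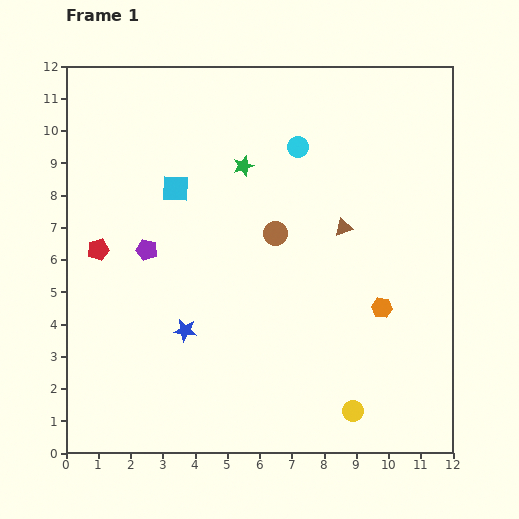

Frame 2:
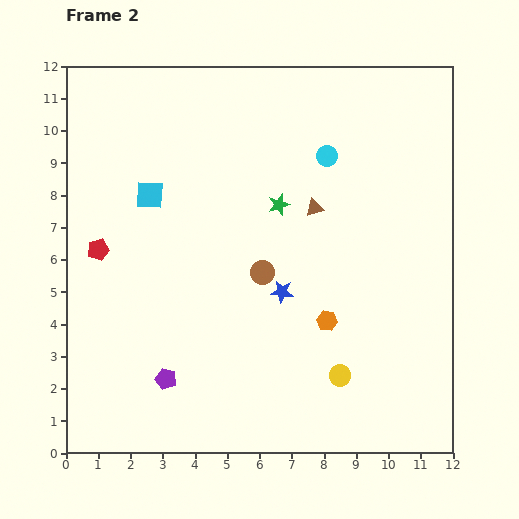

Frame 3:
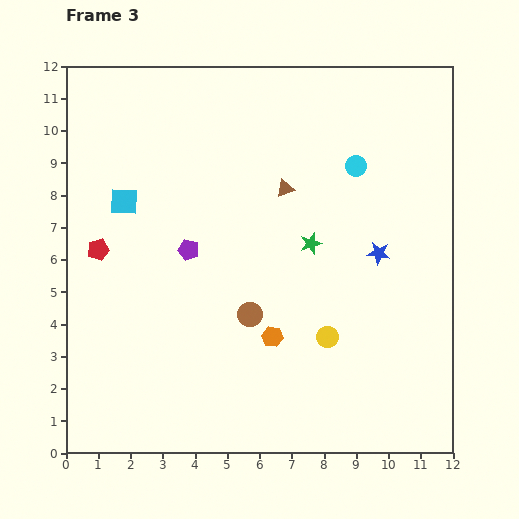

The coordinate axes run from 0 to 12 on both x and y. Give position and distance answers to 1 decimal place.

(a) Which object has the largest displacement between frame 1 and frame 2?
the purple pentagon

(moved 4.0; next 3.2)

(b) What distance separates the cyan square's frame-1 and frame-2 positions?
0.8

The cyan square moved from (3.4, 8.2) to (2.6, 8.0), a distance of √(0.8² + 0.2²) ≈ 0.8.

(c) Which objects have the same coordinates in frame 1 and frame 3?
the red pentagon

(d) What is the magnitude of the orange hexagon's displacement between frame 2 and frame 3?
1.8

The orange hexagon moved from (8.1, 4.1) to (6.4, 3.6), a distance of √(1.7² + 0.5²) ≈ 1.8.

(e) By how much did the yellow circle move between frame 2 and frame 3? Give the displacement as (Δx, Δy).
(-0.4, 1.2)

The yellow circle was at (8.5, 2.4) in frame 2 and (8.1, 3.6) in frame 3.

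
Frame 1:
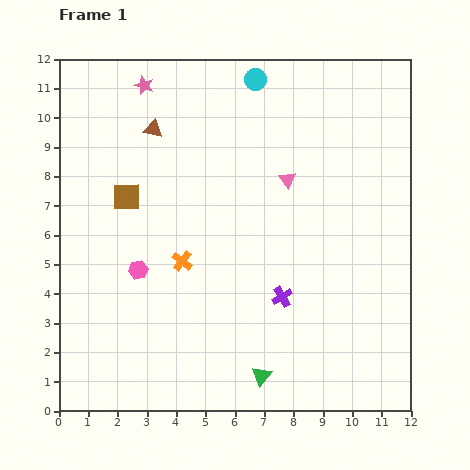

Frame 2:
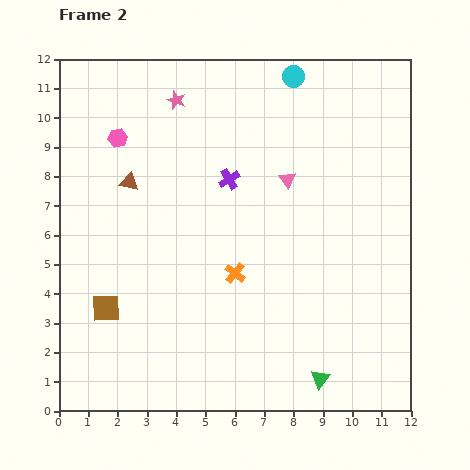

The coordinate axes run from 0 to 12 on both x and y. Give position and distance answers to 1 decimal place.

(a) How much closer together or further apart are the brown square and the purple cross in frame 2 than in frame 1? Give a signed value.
-0.2

Distance in frame 1: 6.3. Distance in frame 2: 6.1.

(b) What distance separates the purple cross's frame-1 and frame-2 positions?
4.4

The purple cross moved from (7.6, 3.9) to (5.8, 7.9), a distance of √(1.8² + 4.0²) ≈ 4.4.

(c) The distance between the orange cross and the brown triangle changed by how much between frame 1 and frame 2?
+0.2

Distance in frame 1: 4.6. Distance in frame 2: 4.8.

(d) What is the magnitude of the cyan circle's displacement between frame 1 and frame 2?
1.3

The cyan circle moved from (6.7, 11.3) to (8.0, 11.4), a distance of √(1.3² + 0.1²) ≈ 1.3.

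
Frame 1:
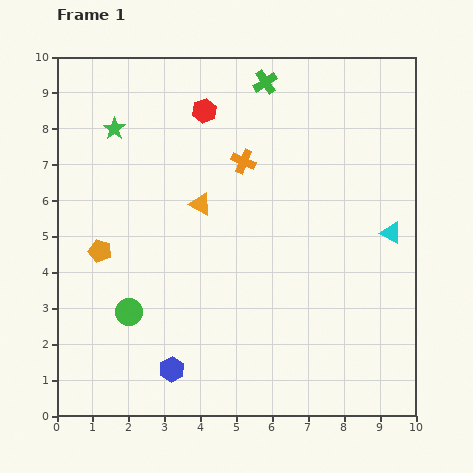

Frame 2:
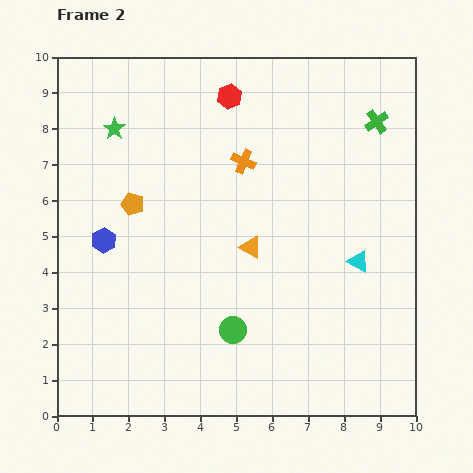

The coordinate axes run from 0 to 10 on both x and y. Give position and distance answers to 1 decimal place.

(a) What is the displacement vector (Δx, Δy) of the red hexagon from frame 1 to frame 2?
(0.7, 0.4)

The red hexagon was at (4.1, 8.5) in frame 1 and (4.8, 8.9) in frame 2.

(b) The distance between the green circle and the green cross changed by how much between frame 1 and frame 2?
-0.4

Distance in frame 1: 7.4. Distance in frame 2: 7.0.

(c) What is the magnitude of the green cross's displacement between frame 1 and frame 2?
3.3

The green cross moved from (5.8, 9.3) to (8.9, 8.2), a distance of √(3.1² + 1.1²) ≈ 3.3.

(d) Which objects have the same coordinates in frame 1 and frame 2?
the green star, the orange cross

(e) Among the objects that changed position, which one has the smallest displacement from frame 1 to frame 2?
the red hexagon

(moved 0.8)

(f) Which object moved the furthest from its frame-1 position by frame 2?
the blue hexagon

(moved 4.1; next 3.3)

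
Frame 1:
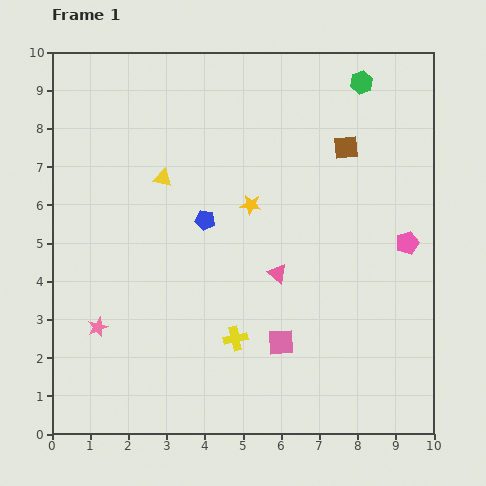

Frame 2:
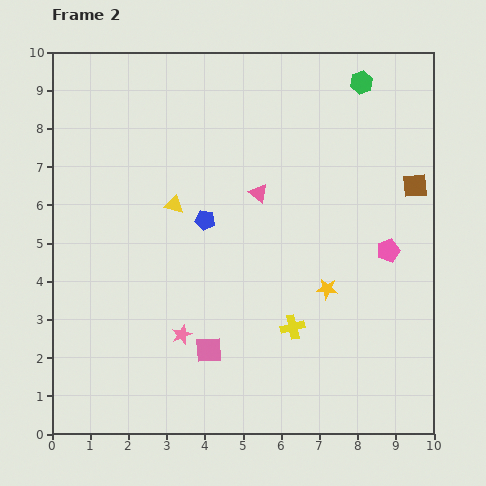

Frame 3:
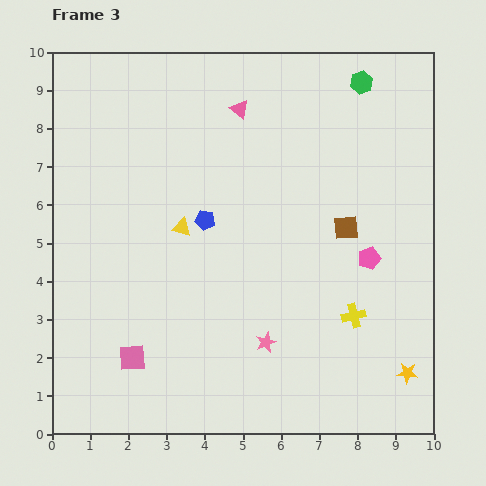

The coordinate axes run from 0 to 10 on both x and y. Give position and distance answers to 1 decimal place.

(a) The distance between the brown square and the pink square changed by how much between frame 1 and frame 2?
+1.5

Distance in frame 1: 5.4. Distance in frame 2: 6.9.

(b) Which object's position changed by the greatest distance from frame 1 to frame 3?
the yellow star

(moved 6.0; next 4.4)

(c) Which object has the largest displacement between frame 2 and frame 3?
the yellow star

(moved 3.0; next 2.3)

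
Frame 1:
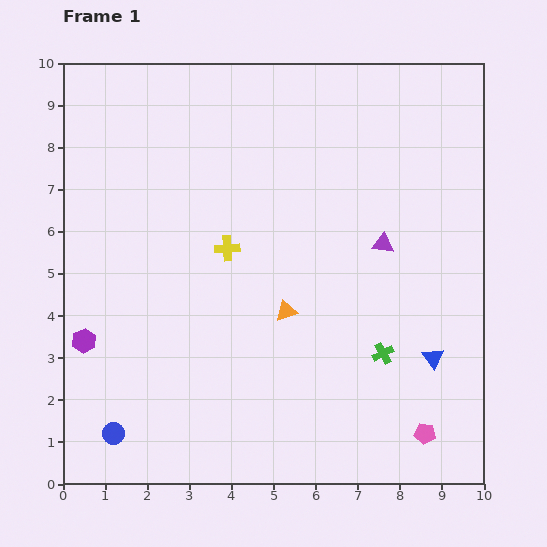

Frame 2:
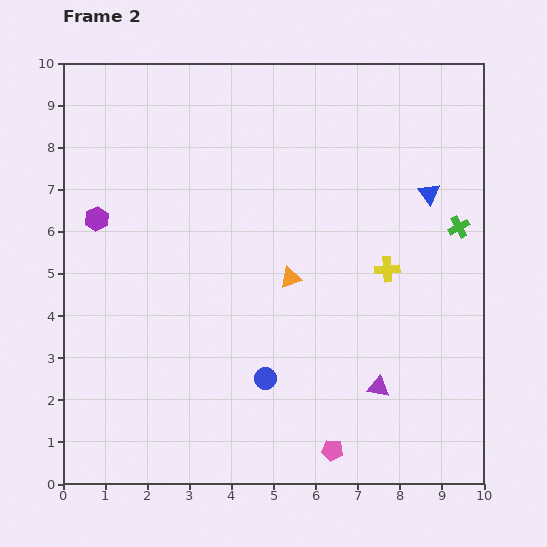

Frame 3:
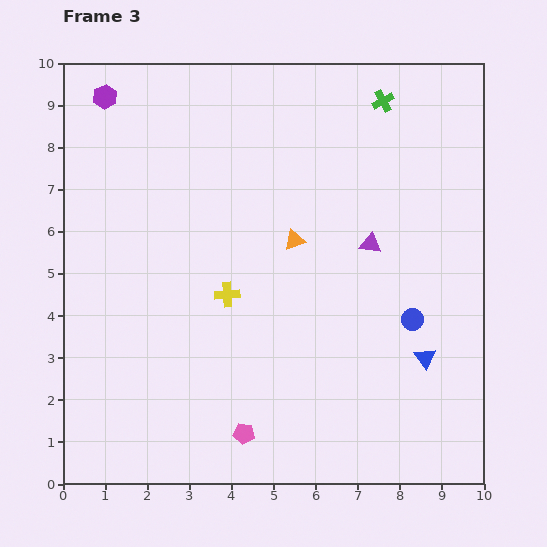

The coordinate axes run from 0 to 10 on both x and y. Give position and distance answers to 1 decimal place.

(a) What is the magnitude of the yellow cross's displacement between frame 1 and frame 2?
3.8

The yellow cross moved from (3.9, 5.6) to (7.7, 5.1), a distance of √(3.8² + 0.5²) ≈ 3.8.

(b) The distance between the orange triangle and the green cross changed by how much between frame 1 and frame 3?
+1.4

Distance in frame 1: 2.5. Distance in frame 3: 3.9.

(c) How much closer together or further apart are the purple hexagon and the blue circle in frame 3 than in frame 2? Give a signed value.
+3.5

Distance in frame 2: 5.5. Distance in frame 3: 9.0.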